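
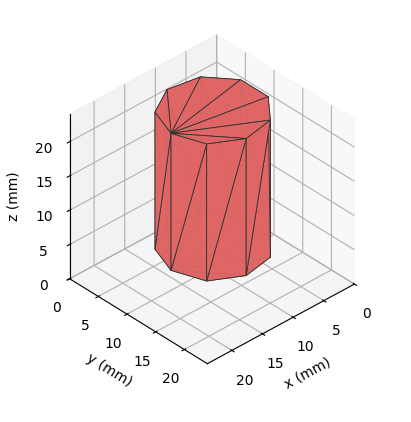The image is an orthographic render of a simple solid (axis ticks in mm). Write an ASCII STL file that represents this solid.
Reading the render: the shape is a regular 9-sided prism (a cylinder approximated with 9 flat sides), circumscribed radius ≈ 7 mm, height ≈ 20 mm (dimensions read to the nearest mm from the axis ticks). For the STL, each face is triangulated and given an outward normal.

solid part
  facet normal 0.0000 0.0000 -1.0000
    outer loop
      vertex 8.2 13.9 0.0
      vertex 12.4 11.5 0.0
      vertex 14.0 7.0 0.0
    endloop
  endfacet
  facet normal 0.0000 0.0000 -1.0000
    outer loop
      vertex 3.5 13.1 0.0
      vertex 8.2 13.9 0.0
      vertex 14.0 7.0 0.0
    endloop
  endfacet
  facet normal 0.0000 0.0000 -1.0000
    outer loop
      vertex 0.4 9.4 0.0
      vertex 3.5 13.1 0.0
      vertex 14.0 7.0 0.0
    endloop
  endfacet
  facet normal 0.0000 0.0000 -1.0000
    outer loop
      vertex 0.4 4.6 0.0
      vertex 0.4 9.4 0.0
      vertex 14.0 7.0 0.0
    endloop
  endfacet
  facet normal 0.0000 0.0000 -1.0000
    outer loop
      vertex 3.5 0.9 0.0
      vertex 0.4 4.6 0.0
      vertex 14.0 7.0 0.0
    endloop
  endfacet
  facet normal 0.0000 0.0000 -1.0000
    outer loop
      vertex 8.2 0.1 0.0
      vertex 3.5 0.9 0.0
      vertex 14.0 7.0 0.0
    endloop
  endfacet
  facet normal 0.0000 0.0000 -1.0000
    outer loop
      vertex 12.4 2.5 0.0
      vertex 8.2 0.1 0.0
      vertex 14.0 7.0 0.0
    endloop
  endfacet
  facet normal 0.0000 0.0000 1.0000
    outer loop
      vertex 14.0 7.0 20.0
      vertex 12.4 11.5 20.0
      vertex 8.2 13.9 20.0
    endloop
  endfacet
  facet normal 0.0000 0.0000 1.0000
    outer loop
      vertex 14.0 7.0 20.0
      vertex 8.2 13.9 20.0
      vertex 3.5 13.1 20.0
    endloop
  endfacet
  facet normal 0.0000 0.0000 1.0000
    outer loop
      vertex 14.0 7.0 20.0
      vertex 3.5 13.1 20.0
      vertex 0.4 9.4 20.0
    endloop
  endfacet
  facet normal 0.0000 0.0000 1.0000
    outer loop
      vertex 14.0 7.0 20.0
      vertex 0.4 9.4 20.0
      vertex 0.4 4.6 20.0
    endloop
  endfacet
  facet normal 0.0000 0.0000 1.0000
    outer loop
      vertex 14.0 7.0 20.0
      vertex 0.4 4.6 20.0
      vertex 3.5 0.9 20.0
    endloop
  endfacet
  facet normal 0.0000 0.0000 1.0000
    outer loop
      vertex 14.0 7.0 20.0
      vertex 3.5 0.9 20.0
      vertex 8.2 0.1 20.0
    endloop
  endfacet
  facet normal 0.0000 0.0000 1.0000
    outer loop
      vertex 14.0 7.0 20.0
      vertex 8.2 0.1 20.0
      vertex 12.4 2.5 20.0
    endloop
  endfacet
  facet normal 0.9422 0.3350 0.0000
    outer loop
      vertex 14.0 7.0 0.0
      vertex 12.4 11.5 0.0
      vertex 12.4 11.5 20.0
    endloop
  endfacet
  facet normal 0.9422 0.3350 0.0000
    outer loop
      vertex 14.0 7.0 0.0
      vertex 12.4 11.5 20.0
      vertex 14.0 7.0 20.0
    endloop
  endfacet
  facet normal 0.4961 0.8682 0.0000
    outer loop
      vertex 12.4 11.5 0.0
      vertex 8.2 13.9 0.0
      vertex 8.2 13.9 20.0
    endloop
  endfacet
  facet normal 0.4961 0.8682 0.0000
    outer loop
      vertex 12.4 11.5 0.0
      vertex 8.2 13.9 20.0
      vertex 12.4 11.5 20.0
    endloop
  endfacet
  facet normal -0.1678 0.9858 0.0000
    outer loop
      vertex 8.2 13.9 0.0
      vertex 3.5 13.1 0.0
      vertex 3.5 13.1 20.0
    endloop
  endfacet
  facet normal -0.1678 0.9858 0.0000
    outer loop
      vertex 8.2 13.9 0.0
      vertex 3.5 13.1 20.0
      vertex 8.2 13.9 20.0
    endloop
  endfacet
  facet normal -0.7665 0.6422 0.0000
    outer loop
      vertex 3.5 13.1 0.0
      vertex 0.4 9.4 0.0
      vertex 0.4 9.4 20.0
    endloop
  endfacet
  facet normal -0.7665 0.6422 0.0000
    outer loop
      vertex 3.5 13.1 0.0
      vertex 0.4 9.4 20.0
      vertex 3.5 13.1 20.0
    endloop
  endfacet
  facet normal -1.0000 0.0000 0.0000
    outer loop
      vertex 0.4 9.4 0.0
      vertex 0.4 4.6 0.0
      vertex 0.4 4.6 20.0
    endloop
  endfacet
  facet normal -1.0000 0.0000 0.0000
    outer loop
      vertex 0.4 9.4 0.0
      vertex 0.4 4.6 20.0
      vertex 0.4 9.4 20.0
    endloop
  endfacet
  facet normal -0.7665 -0.6422 0.0000
    outer loop
      vertex 0.4 4.6 0.0
      vertex 3.5 0.9 0.0
      vertex 3.5 0.9 20.0
    endloop
  endfacet
  facet normal -0.7665 -0.6422 0.0000
    outer loop
      vertex 0.4 4.6 0.0
      vertex 3.5 0.9 20.0
      vertex 0.4 4.6 20.0
    endloop
  endfacet
  facet normal -0.1678 -0.9858 0.0000
    outer loop
      vertex 3.5 0.9 0.0
      vertex 8.2 0.1 0.0
      vertex 8.2 0.1 20.0
    endloop
  endfacet
  facet normal -0.1678 -0.9858 0.0000
    outer loop
      vertex 3.5 0.9 0.0
      vertex 8.2 0.1 20.0
      vertex 3.5 0.9 20.0
    endloop
  endfacet
  facet normal 0.4961 -0.8682 0.0000
    outer loop
      vertex 8.2 0.1 0.0
      vertex 12.4 2.5 0.0
      vertex 12.4 2.5 20.0
    endloop
  endfacet
  facet normal 0.4961 -0.8682 0.0000
    outer loop
      vertex 8.2 0.1 0.0
      vertex 12.4 2.5 20.0
      vertex 8.2 0.1 20.0
    endloop
  endfacet
  facet normal 0.9422 -0.3350 0.0000
    outer loop
      vertex 12.4 2.5 0.0
      vertex 14.0 7.0 0.0
      vertex 14.0 7.0 20.0
    endloop
  endfacet
  facet normal 0.9422 -0.3350 0.0000
    outer loop
      vertex 12.4 2.5 0.0
      vertex 14.0 7.0 20.0
      vertex 12.4 2.5 20.0
    endloop
  endfacet
endsolid part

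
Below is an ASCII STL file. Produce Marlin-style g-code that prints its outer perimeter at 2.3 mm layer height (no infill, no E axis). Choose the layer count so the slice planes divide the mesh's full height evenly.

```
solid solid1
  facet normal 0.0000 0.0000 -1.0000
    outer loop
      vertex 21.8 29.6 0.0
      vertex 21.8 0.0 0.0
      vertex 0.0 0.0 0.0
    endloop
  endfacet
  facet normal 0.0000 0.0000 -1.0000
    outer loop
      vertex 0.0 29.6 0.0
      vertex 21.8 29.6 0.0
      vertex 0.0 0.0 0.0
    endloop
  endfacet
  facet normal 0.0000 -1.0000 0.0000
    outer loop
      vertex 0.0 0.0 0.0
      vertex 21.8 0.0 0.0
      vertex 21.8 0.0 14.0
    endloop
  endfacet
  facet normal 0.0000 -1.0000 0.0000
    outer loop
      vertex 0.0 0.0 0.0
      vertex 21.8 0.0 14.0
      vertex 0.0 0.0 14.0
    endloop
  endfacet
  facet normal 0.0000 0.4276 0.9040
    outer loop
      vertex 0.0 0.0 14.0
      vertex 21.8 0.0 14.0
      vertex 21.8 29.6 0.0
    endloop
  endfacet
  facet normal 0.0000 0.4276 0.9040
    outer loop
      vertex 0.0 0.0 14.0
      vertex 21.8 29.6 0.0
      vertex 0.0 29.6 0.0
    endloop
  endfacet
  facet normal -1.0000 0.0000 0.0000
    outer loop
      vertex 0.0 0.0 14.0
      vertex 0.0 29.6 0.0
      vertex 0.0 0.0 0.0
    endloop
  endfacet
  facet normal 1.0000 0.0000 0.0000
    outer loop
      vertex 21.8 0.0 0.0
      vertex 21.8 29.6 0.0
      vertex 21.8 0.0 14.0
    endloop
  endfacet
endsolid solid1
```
; perimeter-only toolpath
G21 ; units = mm
G90 ; absolute positioning
G28 ; home
; layer 1
G0 Z2.3
G0 X0.0 Y0.0
G1 X21.8 Y0.0
G1 X21.8 Y24.7
G1 X0.0 Y24.7
G1 X0.0 Y0.0
; layer 2
G0 Z4.7
G0 X0.0 Y0.0
G1 X21.8 Y0.0
G1 X21.8 Y19.7
G1 X0.0 Y19.7
G1 X0.0 Y0.0
; layer 3
G0 Z7.0
G0 X0.0 Y0.0
G1 X21.8 Y0.0
G1 X21.8 Y14.8
G1 X0.0 Y14.8
G1 X0.0 Y0.0
; layer 4
G0 Z9.3
G0 X0.0 Y0.0
G1 X21.8 Y0.0
G1 X21.8 Y9.9
G1 X0.0 Y9.9
G1 X0.0 Y0.0
; layer 5
G0 Z11.7
G0 X0.0 Y0.0
G1 X21.8 Y0.0
G1 X21.8 Y4.9
G1 X0.0 Y4.9
G1 X0.0 Y0.0
M2 ; end

The solid is a wedge (ramp): 21.8 × 29.6 mm base, rising to 14 mm along the y=0 edge and sloping linearly to z=0 at y=29.6. Slicing at Δz = 2.3 mm — 6 equal slices spanning the solid's height, so layer i sits at z = i·h/6 — gives 5 non-empty perimeters. Each is a 4-segment closed polygon; G0 lifts to the layer z and rapids to the start vertex, then G1 traces the edges. The cross-section shrinks linearly with z (the slice at the apex is degenerate and omitted).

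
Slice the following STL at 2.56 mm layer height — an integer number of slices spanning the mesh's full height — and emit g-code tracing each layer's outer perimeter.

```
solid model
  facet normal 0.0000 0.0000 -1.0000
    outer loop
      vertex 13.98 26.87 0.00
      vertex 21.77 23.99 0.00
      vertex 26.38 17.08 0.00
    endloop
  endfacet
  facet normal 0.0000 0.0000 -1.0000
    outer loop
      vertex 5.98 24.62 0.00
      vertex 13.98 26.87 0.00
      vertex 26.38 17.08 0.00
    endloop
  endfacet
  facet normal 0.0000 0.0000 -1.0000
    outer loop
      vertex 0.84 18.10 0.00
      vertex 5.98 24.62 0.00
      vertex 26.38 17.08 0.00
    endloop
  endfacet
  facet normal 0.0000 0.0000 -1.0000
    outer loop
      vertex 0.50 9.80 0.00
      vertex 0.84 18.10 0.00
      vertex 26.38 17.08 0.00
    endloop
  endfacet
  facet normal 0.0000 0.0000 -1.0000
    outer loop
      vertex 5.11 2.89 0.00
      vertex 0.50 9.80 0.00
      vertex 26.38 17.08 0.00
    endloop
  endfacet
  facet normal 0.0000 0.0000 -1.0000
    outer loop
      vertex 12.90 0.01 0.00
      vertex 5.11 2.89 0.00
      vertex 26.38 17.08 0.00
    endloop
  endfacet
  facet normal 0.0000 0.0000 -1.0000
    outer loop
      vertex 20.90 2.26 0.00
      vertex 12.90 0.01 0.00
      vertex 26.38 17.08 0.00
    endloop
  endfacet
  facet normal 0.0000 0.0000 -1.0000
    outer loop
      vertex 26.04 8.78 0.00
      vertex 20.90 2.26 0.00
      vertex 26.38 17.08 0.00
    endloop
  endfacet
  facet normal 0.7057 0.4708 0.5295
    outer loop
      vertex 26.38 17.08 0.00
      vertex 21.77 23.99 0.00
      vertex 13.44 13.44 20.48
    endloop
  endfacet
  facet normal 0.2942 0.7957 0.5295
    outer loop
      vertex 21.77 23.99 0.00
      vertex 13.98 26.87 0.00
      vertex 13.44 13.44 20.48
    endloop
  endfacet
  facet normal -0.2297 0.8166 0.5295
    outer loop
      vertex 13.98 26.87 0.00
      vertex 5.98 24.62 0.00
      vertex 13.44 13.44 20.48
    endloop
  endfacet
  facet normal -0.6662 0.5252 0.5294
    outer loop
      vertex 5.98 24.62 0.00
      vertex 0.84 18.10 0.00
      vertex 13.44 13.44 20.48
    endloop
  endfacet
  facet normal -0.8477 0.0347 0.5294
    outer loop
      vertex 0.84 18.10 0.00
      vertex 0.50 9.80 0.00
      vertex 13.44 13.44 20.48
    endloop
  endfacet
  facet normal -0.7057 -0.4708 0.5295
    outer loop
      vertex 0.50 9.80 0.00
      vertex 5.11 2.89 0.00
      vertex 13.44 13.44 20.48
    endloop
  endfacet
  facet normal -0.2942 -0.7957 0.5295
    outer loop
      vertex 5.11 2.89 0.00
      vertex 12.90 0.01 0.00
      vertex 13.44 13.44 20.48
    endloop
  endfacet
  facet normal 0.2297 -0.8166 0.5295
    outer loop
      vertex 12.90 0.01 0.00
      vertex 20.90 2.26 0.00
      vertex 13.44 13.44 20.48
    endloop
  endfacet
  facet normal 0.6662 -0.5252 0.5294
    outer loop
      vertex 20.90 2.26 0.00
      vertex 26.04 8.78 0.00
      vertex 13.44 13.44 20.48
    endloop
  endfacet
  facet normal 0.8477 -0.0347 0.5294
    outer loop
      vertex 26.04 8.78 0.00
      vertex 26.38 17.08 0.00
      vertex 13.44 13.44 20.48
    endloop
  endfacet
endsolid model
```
; perimeter-only toolpath
G21 ; units = mm
G90 ; absolute positioning
G28 ; home
; layer 1
G0 Z2.56
G0 X24.76 Y16.62
G1 X20.73 Y22.67
G1 X13.91 Y25.19
G1 X6.91 Y23.22
G1 X2.42 Y17.52
G1 X2.12 Y10.26
G1 X6.15 Y4.21
G1 X12.97 Y1.69
G1 X19.97 Y3.66
G1 X24.46 Y9.36
G1 X24.76 Y16.62
; layer 2
G0 Z5.12
G0 X23.14 Y16.17
G1 X19.69 Y21.35
G1 X13.84 Y23.51
G1 X7.85 Y21.82
G1 X3.99 Y16.94
G1 X3.73 Y10.71
G1 X7.19 Y5.53
G1 X13.04 Y3.37
G1 X19.04 Y5.05
G1 X22.89 Y9.94
G1 X23.14 Y16.17
; layer 3
G0 Z7.68
G0 X21.53 Y15.71
G1 X18.65 Y20.03
G1 X13.78 Y21.83
G1 X8.78 Y20.43
G1 X5.57 Y16.35
G1 X5.35 Y11.16
G1 X8.23 Y6.85
G1 X13.10 Y5.05
G1 X18.10 Y6.45
G1 X21.31 Y10.53
G1 X21.53 Y15.71
; layer 4
G0 Z10.24
G0 X19.91 Y15.26
G1 X17.61 Y18.71
G1 X13.71 Y20.16
G1 X9.71 Y19.03
G1 X7.14 Y15.77
G1 X6.97 Y11.62
G1 X9.28 Y8.16
G1 X13.17 Y6.72
G1 X17.17 Y7.85
G1 X19.74 Y11.11
G1 X19.91 Y15.26
; layer 5
G0 Z12.80
G0 X18.29 Y14.80
G1 X16.56 Y17.40
G1 X13.64 Y18.48
G1 X10.64 Y17.63
G1 X8.71 Y15.19
G1 X8.59 Y12.08
G1 X10.32 Y9.48
G1 X13.24 Y8.40
G1 X16.24 Y9.25
G1 X18.16 Y11.69
G1 X18.29 Y14.80
; layer 6
G0 Z15.36
G0 X16.68 Y14.35
G1 X15.52 Y16.08
G1 X13.57 Y16.80
G1 X11.57 Y16.23
G1 X10.29 Y14.61
G1 X10.21 Y12.53
G1 X11.36 Y10.80
G1 X13.30 Y10.08
G1 X15.30 Y10.64
G1 X16.59 Y12.28
G1 X16.68 Y14.35
; layer 7
G0 Z17.92
G0 X15.06 Y13.89
G1 X14.48 Y14.76
G1 X13.51 Y15.12
G1 X12.51 Y14.84
G1 X11.87 Y14.02
G1 X11.82 Y12.99
G1 X12.40 Y12.12
G1 X13.37 Y11.76
G1 X14.37 Y12.04
G1 X15.01 Y12.86
G1 X15.06 Y13.89
M2 ; end

The solid is a regular 10-sided pyramid, base circumscribed radius ≈ 13.4 mm, apex at z ≈ 20.5 mm. Slicing at Δz = 2.56 mm — 8 equal slices spanning the solid's height, so layer i sits at z = i·h/8 — gives 7 non-empty perimeters. Each is a 10-segment closed polygon; G0 lifts to the layer z and rapids to the start vertex, then G1 traces the edges. The cross-section shrinks linearly with z (the slice at the apex is degenerate and omitted).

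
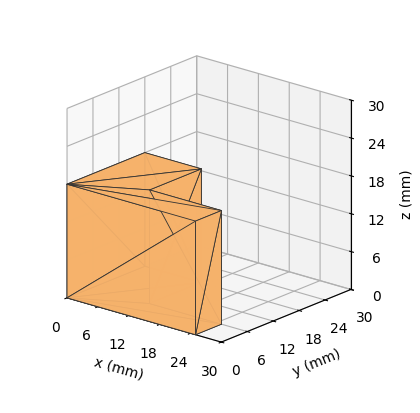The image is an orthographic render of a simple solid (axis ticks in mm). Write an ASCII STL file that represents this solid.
Reading the render: the shape is an L-shaped prism: outer 25 × 18 mm, arm thicknesses ≈ 6 mm (horizontal) and 11 mm (vertical), extruded 18 mm in z (dimensions read to the nearest mm from the axis ticks). For the STL, each face is triangulated and given an outward normal.

solid part
  facet normal 0.0000 0.0000 -1.0000
    outer loop
      vertex 25.00 6.00 0.00
      vertex 25.00 0.00 0.00
      vertex 0.00 0.00 0.00
    endloop
  endfacet
  facet normal 0.0000 0.0000 -1.0000
    outer loop
      vertex 11.00 6.00 0.00
      vertex 25.00 6.00 0.00
      vertex 0.00 0.00 0.00
    endloop
  endfacet
  facet normal 0.0000 0.0000 -1.0000
    outer loop
      vertex 11.00 18.00 0.00
      vertex 11.00 6.00 0.00
      vertex 0.00 0.00 0.00
    endloop
  endfacet
  facet normal 0.0000 0.0000 -1.0000
    outer loop
      vertex 0.00 18.00 0.00
      vertex 11.00 18.00 0.00
      vertex 0.00 0.00 0.00
    endloop
  endfacet
  facet normal 0.0000 0.0000 1.0000
    outer loop
      vertex 0.00 0.00 18.00
      vertex 25.00 0.00 18.00
      vertex 25.00 6.00 18.00
    endloop
  endfacet
  facet normal 0.0000 0.0000 1.0000
    outer loop
      vertex 0.00 0.00 18.00
      vertex 25.00 6.00 18.00
      vertex 11.00 6.00 18.00
    endloop
  endfacet
  facet normal 0.0000 0.0000 1.0000
    outer loop
      vertex 0.00 0.00 18.00
      vertex 11.00 6.00 18.00
      vertex 11.00 18.00 18.00
    endloop
  endfacet
  facet normal 0.0000 0.0000 1.0000
    outer loop
      vertex 0.00 0.00 18.00
      vertex 11.00 18.00 18.00
      vertex 0.00 18.00 18.00
    endloop
  endfacet
  facet normal 0.0000 -1.0000 0.0000
    outer loop
      vertex 0.00 0.00 0.00
      vertex 25.00 0.00 0.00
      vertex 25.00 0.00 18.00
    endloop
  endfacet
  facet normal 0.0000 -1.0000 0.0000
    outer loop
      vertex 0.00 0.00 0.00
      vertex 25.00 0.00 18.00
      vertex 0.00 0.00 18.00
    endloop
  endfacet
  facet normal 1.0000 0.0000 0.0000
    outer loop
      vertex 25.00 0.00 0.00
      vertex 25.00 6.00 0.00
      vertex 25.00 6.00 18.00
    endloop
  endfacet
  facet normal 1.0000 0.0000 0.0000
    outer loop
      vertex 25.00 0.00 0.00
      vertex 25.00 6.00 18.00
      vertex 25.00 0.00 18.00
    endloop
  endfacet
  facet normal 0.0000 1.0000 0.0000
    outer loop
      vertex 25.00 6.00 0.00
      vertex 11.00 6.00 0.00
      vertex 11.00 6.00 18.00
    endloop
  endfacet
  facet normal 0.0000 1.0000 0.0000
    outer loop
      vertex 25.00 6.00 0.00
      vertex 11.00 6.00 18.00
      vertex 25.00 6.00 18.00
    endloop
  endfacet
  facet normal 1.0000 0.0000 0.0000
    outer loop
      vertex 11.00 6.00 0.00
      vertex 11.00 18.00 0.00
      vertex 11.00 18.00 18.00
    endloop
  endfacet
  facet normal 1.0000 0.0000 0.0000
    outer loop
      vertex 11.00 6.00 0.00
      vertex 11.00 18.00 18.00
      vertex 11.00 6.00 18.00
    endloop
  endfacet
  facet normal 0.0000 1.0000 0.0000
    outer loop
      vertex 11.00 18.00 0.00
      vertex 0.00 18.00 0.00
      vertex 0.00 18.00 18.00
    endloop
  endfacet
  facet normal 0.0000 1.0000 0.0000
    outer loop
      vertex 11.00 18.00 0.00
      vertex 0.00 18.00 18.00
      vertex 11.00 18.00 18.00
    endloop
  endfacet
  facet normal -1.0000 0.0000 0.0000
    outer loop
      vertex 0.00 18.00 0.00
      vertex 0.00 0.00 0.00
      vertex 0.00 0.00 18.00
    endloop
  endfacet
  facet normal -1.0000 0.0000 0.0000
    outer loop
      vertex 0.00 18.00 0.00
      vertex 0.00 0.00 18.00
      vertex 0.00 18.00 18.00
    endloop
  endfacet
endsolid part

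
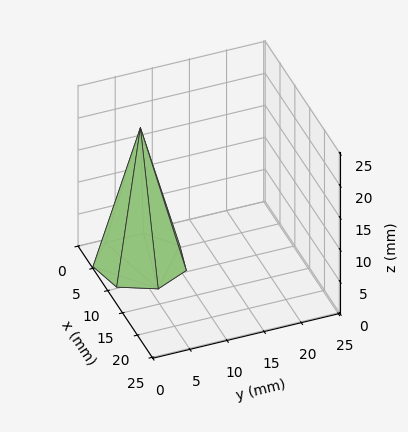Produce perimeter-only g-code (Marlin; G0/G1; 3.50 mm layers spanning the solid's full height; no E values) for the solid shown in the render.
Reading the render: the shape is a regular 7-sided pyramid, base circumscribed radius ≈ 6 mm, apex at z ≈ 21 mm (dimensions read to the nearest mm from the axis ticks). For the g-code, the solid's height is divided into equal slices at the stated Δz and each level perimeter traced with G1 moves after a G0 lift.

; perimeter-only toolpath
G21 ; units = mm
G90 ; absolute positioning
G28 ; home
; layer 1
G0 Z3.50
G0 X11.00 Y6.00
G1 X9.12 Y9.91
G1 X4.88 Y10.88
G1 X1.49 Y8.17
G1 X1.49 Y3.83
G1 X4.88 Y1.12
G1 X9.12 Y2.09
G1 X11.00 Y6.00
; layer 2
G0 Z7.00
G0 X10.00 Y6.00
G1 X8.49 Y9.13
G1 X5.11 Y9.90
G1 X2.39 Y7.73
G1 X2.39 Y4.27
G1 X5.11 Y2.10
G1 X8.49 Y2.87
G1 X10.00 Y6.00
; layer 3
G0 Z10.50
G0 X9.00 Y6.00
G1 X7.87 Y8.34
G1 X5.33 Y8.93
G1 X3.29 Y7.30
G1 X3.29 Y4.70
G1 X5.33 Y3.08
G1 X7.87 Y3.66
G1 X9.00 Y6.00
; layer 4
G0 Z14.00
G0 X8.00 Y6.00
G1 X7.25 Y7.56
G1 X5.55 Y7.95
G1 X4.20 Y6.87
G1 X4.20 Y5.13
G1 X5.55 Y4.05
G1 X7.25 Y4.44
G1 X8.00 Y6.00
; layer 5
G0 Z17.50
G0 X7.00 Y6.00
G1 X6.62 Y6.78
G1 X5.78 Y6.97
G1 X5.10 Y6.43
G1 X5.10 Y5.57
G1 X5.78 Y5.03
G1 X6.62 Y5.22
G1 X7.00 Y6.00
M2 ; end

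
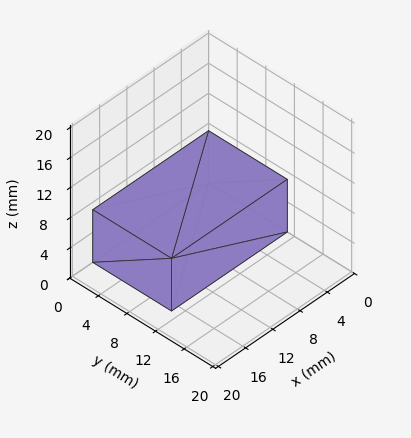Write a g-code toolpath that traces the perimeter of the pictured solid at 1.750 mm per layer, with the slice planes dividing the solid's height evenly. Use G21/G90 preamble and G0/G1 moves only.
Reading the render: the shape is a rectangular box, roughly 17 × 11 mm footprint and 7 mm tall (dimensions read to the nearest mm from the axis ticks). For the g-code, the solid's height is divided into equal slices at the stated Δz and each level perimeter traced with G1 moves after a G0 lift.

; perimeter-only toolpath
G21 ; units = mm
G90 ; absolute positioning
G28 ; home
; layer 1
G0 Z1.750
G0 X0.000 Y0.000
G1 X17.000 Y0.000
G1 X17.000 Y11.000
G1 X0.000 Y11.000
G1 X0.000 Y0.000
; layer 2
G0 Z3.500
G0 X0.000 Y0.000
G1 X17.000 Y0.000
G1 X17.000 Y11.000
G1 X0.000 Y11.000
G1 X0.000 Y0.000
; layer 3
G0 Z5.250
G0 X0.000 Y0.000
G1 X17.000 Y0.000
G1 X17.000 Y11.000
G1 X0.000 Y11.000
G1 X0.000 Y0.000
; layer 4
G0 Z7.000
G0 X0.000 Y0.000
G1 X17.000 Y0.000
G1 X17.000 Y11.000
G1 X0.000 Y11.000
G1 X0.000 Y0.000
M2 ; end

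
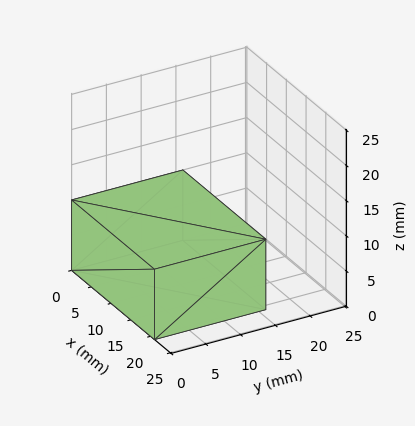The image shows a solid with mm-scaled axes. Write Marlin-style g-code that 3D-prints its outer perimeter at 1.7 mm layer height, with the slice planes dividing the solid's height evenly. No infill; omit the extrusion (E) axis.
Reading the render: the shape is a rectangular box, roughly 21 × 16 mm footprint and 10 mm tall (dimensions read to the nearest mm from the axis ticks). For the g-code, the solid's height is divided into equal slices at the stated Δz and each level perimeter traced with G1 moves after a G0 lift.

; perimeter-only toolpath
G21 ; units = mm
G90 ; absolute positioning
G28 ; home
; layer 1
G0 Z1.7
G0 X0.0 Y0.0
G1 X21.0 Y0.0
G1 X21.0 Y16.0
G1 X0.0 Y16.0
G1 X0.0 Y0.0
; layer 2
G0 Z3.3
G0 X0.0 Y0.0
G1 X21.0 Y0.0
G1 X21.0 Y16.0
G1 X0.0 Y16.0
G1 X0.0 Y0.0
; layer 3
G0 Z5.0
G0 X0.0 Y0.0
G1 X21.0 Y0.0
G1 X21.0 Y16.0
G1 X0.0 Y16.0
G1 X0.0 Y0.0
; layer 4
G0 Z6.7
G0 X0.0 Y0.0
G1 X21.0 Y0.0
G1 X21.0 Y16.0
G1 X0.0 Y16.0
G1 X0.0 Y0.0
; layer 5
G0 Z8.3
G0 X0.0 Y0.0
G1 X21.0 Y0.0
G1 X21.0 Y16.0
G1 X0.0 Y16.0
G1 X0.0 Y0.0
; layer 6
G0 Z10.0
G0 X0.0 Y0.0
G1 X21.0 Y0.0
G1 X21.0 Y16.0
G1 X0.0 Y16.0
G1 X0.0 Y0.0
M2 ; end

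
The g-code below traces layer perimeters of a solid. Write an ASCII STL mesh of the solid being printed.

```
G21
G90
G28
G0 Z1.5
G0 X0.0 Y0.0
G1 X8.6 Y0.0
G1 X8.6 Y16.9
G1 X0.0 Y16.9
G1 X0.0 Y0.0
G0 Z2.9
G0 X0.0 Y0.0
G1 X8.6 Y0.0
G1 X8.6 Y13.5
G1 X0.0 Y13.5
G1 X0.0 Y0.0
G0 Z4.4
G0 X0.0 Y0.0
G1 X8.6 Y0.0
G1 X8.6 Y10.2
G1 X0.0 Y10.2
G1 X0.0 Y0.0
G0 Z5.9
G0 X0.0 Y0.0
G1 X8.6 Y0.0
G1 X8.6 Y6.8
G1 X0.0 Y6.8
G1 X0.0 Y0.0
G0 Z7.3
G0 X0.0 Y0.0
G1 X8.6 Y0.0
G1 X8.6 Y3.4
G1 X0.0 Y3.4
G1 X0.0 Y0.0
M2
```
solid part
  facet normal 0.0000 0.0000 -1.0000
    outer loop
      vertex 8.6 20.3 0.0
      vertex 8.6 0.0 0.0
      vertex 0.0 0.0 0.0
    endloop
  endfacet
  facet normal 0.0000 0.0000 -1.0000
    outer loop
      vertex 0.0 20.3 0.0
      vertex 8.6 20.3 0.0
      vertex 0.0 0.0 0.0
    endloop
  endfacet
  facet normal 0.0000 -1.0000 0.0000
    outer loop
      vertex 0.0 0.0 0.0
      vertex 8.6 0.0 0.0
      vertex 8.6 0.0 8.8
    endloop
  endfacet
  facet normal 0.0000 -1.0000 0.0000
    outer loop
      vertex 0.0 0.0 0.0
      vertex 8.6 0.0 8.8
      vertex 0.0 0.0 8.8
    endloop
  endfacet
  facet normal 0.0000 0.3977 0.9175
    outer loop
      vertex 0.0 0.0 8.8
      vertex 8.6 0.0 8.8
      vertex 8.6 20.3 0.0
    endloop
  endfacet
  facet normal 0.0000 0.3977 0.9175
    outer loop
      vertex 0.0 0.0 8.8
      vertex 8.6 20.3 0.0
      vertex 0.0 20.3 0.0
    endloop
  endfacet
  facet normal -1.0000 0.0000 0.0000
    outer loop
      vertex 0.0 0.0 8.8
      vertex 0.0 20.3 0.0
      vertex 0.0 0.0 0.0
    endloop
  endfacet
  facet normal 1.0000 0.0000 0.0000
    outer loop
      vertex 8.6 0.0 0.0
      vertex 8.6 20.3 0.0
      vertex 8.6 0.0 8.8
    endloop
  endfacet
endsolid part

The G0 Z moves step by Δz≈1.5 mm. The G1 loops shrink linearly with z, so the solid tapers from its base footprint up to z≈8.8. Closing with a flat bottom cap and the tapered top and triangulating gives 8 facets — a wedge (ramp): 8.6 × 20.3 mm base, rising to 8.8 mm along the y=0 edge and sloping linearly to z=0 at y=20.3.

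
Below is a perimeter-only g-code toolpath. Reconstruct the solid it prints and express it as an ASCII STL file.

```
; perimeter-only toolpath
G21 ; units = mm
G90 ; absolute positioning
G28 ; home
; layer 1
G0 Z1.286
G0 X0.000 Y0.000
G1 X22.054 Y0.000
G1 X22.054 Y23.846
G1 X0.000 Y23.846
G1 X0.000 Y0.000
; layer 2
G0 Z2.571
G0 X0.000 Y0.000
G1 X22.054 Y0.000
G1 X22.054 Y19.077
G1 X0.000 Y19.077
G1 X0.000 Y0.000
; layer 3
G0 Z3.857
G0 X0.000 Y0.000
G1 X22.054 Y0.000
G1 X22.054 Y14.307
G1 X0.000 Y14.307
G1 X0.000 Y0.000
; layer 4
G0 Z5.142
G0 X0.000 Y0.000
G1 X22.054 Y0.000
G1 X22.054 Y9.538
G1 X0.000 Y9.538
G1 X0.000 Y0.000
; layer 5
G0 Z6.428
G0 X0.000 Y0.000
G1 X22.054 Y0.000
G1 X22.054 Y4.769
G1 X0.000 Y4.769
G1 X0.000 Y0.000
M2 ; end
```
solid part
  facet normal 0.0000 0.0000 -1.0000
    outer loop
      vertex 22.054 28.615 0.000
      vertex 22.054 0.000 0.000
      vertex 0.000 0.000 0.000
    endloop
  endfacet
  facet normal 0.0000 0.0000 -1.0000
    outer loop
      vertex 0.000 28.615 0.000
      vertex 22.054 28.615 0.000
      vertex 0.000 0.000 0.000
    endloop
  endfacet
  facet normal 0.0000 -1.0000 0.0000
    outer loop
      vertex 0.000 0.000 0.000
      vertex 22.054 0.000 0.000
      vertex 22.054 0.000 7.713
    endloop
  endfacet
  facet normal 0.0000 -1.0000 0.0000
    outer loop
      vertex 0.000 0.000 0.000
      vertex 22.054 0.000 7.713
      vertex 0.000 0.000 7.713
    endloop
  endfacet
  facet normal 0.0000 0.2603 0.9655
    outer loop
      vertex 0.000 0.000 7.713
      vertex 22.054 0.000 7.713
      vertex 22.054 28.615 0.000
    endloop
  endfacet
  facet normal 0.0000 0.2603 0.9655
    outer loop
      vertex 0.000 0.000 7.713
      vertex 22.054 28.615 0.000
      vertex 0.000 28.615 0.000
    endloop
  endfacet
  facet normal -1.0000 0.0000 0.0000
    outer loop
      vertex 0.000 0.000 7.713
      vertex 0.000 28.615 0.000
      vertex 0.000 0.000 0.000
    endloop
  endfacet
  facet normal 1.0000 0.0000 0.0000
    outer loop
      vertex 22.054 0.000 0.000
      vertex 22.054 28.615 0.000
      vertex 22.054 0.000 7.713
    endloop
  endfacet
endsolid part

The G0 Z moves step by Δz≈1.286 mm. The G1 loops shrink linearly with z, so the solid tapers from its base footprint up to z≈7.71. Closing with a flat bottom cap and the tapered top and triangulating gives 8 facets — a wedge (ramp): 22.1 × 28.6 mm base, rising to 7.71 mm along the y=0 edge and sloping linearly to z=0 at y=28.6.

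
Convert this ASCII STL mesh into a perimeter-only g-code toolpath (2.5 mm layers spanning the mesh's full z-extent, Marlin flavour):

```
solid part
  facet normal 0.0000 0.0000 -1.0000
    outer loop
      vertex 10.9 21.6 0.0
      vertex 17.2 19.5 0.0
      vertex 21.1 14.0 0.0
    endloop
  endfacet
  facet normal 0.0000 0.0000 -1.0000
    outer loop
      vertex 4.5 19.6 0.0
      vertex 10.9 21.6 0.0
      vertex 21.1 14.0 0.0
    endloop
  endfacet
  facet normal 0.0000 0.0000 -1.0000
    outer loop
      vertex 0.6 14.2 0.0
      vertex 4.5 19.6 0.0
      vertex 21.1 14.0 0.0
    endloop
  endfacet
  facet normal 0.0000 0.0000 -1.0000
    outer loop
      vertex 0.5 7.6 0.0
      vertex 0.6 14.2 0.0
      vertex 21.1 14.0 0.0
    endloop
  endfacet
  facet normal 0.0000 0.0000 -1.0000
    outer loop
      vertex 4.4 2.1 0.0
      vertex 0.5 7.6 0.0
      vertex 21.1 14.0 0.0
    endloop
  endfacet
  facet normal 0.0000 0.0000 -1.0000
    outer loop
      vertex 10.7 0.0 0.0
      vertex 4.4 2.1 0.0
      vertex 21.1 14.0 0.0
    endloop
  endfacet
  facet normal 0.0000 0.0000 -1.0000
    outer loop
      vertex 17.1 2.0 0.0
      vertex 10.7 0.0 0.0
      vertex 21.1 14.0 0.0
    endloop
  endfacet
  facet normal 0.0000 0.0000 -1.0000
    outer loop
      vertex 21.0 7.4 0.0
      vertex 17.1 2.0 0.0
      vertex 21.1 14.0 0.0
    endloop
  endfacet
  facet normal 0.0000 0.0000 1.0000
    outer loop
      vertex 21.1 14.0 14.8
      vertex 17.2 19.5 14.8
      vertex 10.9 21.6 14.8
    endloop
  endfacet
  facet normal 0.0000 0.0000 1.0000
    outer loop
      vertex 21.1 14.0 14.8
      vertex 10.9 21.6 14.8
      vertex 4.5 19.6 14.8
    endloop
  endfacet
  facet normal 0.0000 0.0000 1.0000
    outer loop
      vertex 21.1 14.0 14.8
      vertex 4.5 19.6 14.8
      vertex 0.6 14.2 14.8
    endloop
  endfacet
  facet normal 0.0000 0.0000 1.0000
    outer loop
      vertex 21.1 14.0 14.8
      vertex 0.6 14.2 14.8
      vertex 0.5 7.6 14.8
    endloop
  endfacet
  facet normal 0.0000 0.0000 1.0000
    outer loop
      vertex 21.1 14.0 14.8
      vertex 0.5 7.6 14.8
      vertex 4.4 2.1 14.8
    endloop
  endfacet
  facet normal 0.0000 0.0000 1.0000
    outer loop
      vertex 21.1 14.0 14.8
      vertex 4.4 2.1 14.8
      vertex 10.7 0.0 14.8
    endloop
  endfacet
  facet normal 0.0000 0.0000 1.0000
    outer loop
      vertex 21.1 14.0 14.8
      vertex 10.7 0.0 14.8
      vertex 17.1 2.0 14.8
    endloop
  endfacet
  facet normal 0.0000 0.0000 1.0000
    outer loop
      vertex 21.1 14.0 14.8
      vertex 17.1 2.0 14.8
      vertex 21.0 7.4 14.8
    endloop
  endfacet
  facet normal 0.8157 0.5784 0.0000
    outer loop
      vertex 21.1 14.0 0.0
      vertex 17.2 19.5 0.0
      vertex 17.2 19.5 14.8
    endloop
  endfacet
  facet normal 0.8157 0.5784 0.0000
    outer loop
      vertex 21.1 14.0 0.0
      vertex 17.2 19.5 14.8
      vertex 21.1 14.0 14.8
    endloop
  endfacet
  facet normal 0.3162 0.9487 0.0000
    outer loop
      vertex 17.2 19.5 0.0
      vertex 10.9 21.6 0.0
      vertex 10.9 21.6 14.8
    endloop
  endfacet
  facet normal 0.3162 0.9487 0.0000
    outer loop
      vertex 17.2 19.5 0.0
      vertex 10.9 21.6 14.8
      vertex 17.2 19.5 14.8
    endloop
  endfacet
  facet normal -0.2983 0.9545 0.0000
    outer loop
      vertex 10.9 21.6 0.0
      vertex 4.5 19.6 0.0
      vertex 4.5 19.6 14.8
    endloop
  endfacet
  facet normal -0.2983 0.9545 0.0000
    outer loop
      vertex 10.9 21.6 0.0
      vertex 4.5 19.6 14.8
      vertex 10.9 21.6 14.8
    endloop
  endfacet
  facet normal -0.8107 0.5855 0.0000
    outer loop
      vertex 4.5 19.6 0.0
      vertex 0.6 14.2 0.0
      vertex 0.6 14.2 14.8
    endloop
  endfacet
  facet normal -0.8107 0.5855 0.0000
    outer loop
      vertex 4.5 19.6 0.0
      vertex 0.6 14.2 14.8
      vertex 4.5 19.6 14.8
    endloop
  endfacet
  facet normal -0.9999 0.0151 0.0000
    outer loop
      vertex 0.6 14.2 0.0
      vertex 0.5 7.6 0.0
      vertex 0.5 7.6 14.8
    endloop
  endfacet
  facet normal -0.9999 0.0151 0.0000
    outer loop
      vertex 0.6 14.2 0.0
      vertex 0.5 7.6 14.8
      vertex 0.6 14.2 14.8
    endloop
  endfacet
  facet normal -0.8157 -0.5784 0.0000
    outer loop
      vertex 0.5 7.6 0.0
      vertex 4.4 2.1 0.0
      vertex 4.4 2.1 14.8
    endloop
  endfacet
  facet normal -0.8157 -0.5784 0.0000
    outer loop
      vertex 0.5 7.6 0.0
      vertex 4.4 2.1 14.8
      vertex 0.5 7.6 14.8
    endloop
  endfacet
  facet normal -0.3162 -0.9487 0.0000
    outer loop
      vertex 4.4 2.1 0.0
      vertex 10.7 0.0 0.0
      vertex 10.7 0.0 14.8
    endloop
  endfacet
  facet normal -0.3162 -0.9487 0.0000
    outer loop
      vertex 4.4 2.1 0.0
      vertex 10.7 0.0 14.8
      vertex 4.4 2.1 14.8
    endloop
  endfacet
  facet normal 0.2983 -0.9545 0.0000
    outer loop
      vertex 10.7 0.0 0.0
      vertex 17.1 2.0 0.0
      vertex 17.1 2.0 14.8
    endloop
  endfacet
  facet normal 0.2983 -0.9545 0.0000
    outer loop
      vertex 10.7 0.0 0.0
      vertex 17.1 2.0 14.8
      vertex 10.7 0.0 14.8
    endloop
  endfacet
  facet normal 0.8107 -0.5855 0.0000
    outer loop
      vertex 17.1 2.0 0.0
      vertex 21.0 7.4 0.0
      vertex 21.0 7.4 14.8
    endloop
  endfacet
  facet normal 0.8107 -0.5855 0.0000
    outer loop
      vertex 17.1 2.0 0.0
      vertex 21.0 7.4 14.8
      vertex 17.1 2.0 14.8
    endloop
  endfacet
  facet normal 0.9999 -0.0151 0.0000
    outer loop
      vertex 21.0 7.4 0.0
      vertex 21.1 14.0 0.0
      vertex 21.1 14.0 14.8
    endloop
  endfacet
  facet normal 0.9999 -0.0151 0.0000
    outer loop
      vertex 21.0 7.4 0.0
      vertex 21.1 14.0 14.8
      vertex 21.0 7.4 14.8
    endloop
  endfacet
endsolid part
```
; perimeter-only toolpath
G21 ; units = mm
G90 ; absolute positioning
G28 ; home
; layer 1
G0 Z2.5
G0 X21.1 Y14.0
G1 X17.2 Y19.5
G1 X10.9 Y21.6
G1 X4.5 Y19.6
G1 X0.6 Y14.2
G1 X0.5 Y7.6
G1 X4.4 Y2.1
G1 X10.7 Y0.0
G1 X17.1 Y2.0
G1 X21.0 Y7.4
G1 X21.1 Y14.0
; layer 2
G0 Z4.9
G0 X21.1 Y14.0
G1 X17.2 Y19.5
G1 X10.9 Y21.6
G1 X4.5 Y19.6
G1 X0.6 Y14.2
G1 X0.5 Y7.6
G1 X4.4 Y2.1
G1 X10.7 Y0.0
G1 X17.1 Y2.0
G1 X21.0 Y7.4
G1 X21.1 Y14.0
; layer 3
G0 Z7.4
G0 X21.1 Y14.0
G1 X17.2 Y19.5
G1 X10.9 Y21.6
G1 X4.5 Y19.6
G1 X0.6 Y14.2
G1 X0.5 Y7.6
G1 X4.4 Y2.1
G1 X10.7 Y0.0
G1 X17.1 Y2.0
G1 X21.0 Y7.4
G1 X21.1 Y14.0
; layer 4
G0 Z9.9
G0 X21.1 Y14.0
G1 X17.2 Y19.5
G1 X10.9 Y21.6
G1 X4.5 Y19.6
G1 X0.6 Y14.2
G1 X0.5 Y7.6
G1 X4.4 Y2.1
G1 X10.7 Y0.0
G1 X17.1 Y2.0
G1 X21.0 Y7.4
G1 X21.1 Y14.0
; layer 5
G0 Z12.3
G0 X21.1 Y14.0
G1 X17.2 Y19.5
G1 X10.9 Y21.6
G1 X4.5 Y19.6
G1 X0.6 Y14.2
G1 X0.5 Y7.6
G1 X4.4 Y2.1
G1 X10.7 Y0.0
G1 X17.1 Y2.0
G1 X21.0 Y7.4
G1 X21.1 Y14.0
; layer 6
G0 Z14.8
G0 X21.1 Y14.0
G1 X17.2 Y19.5
G1 X10.9 Y21.6
G1 X4.5 Y19.6
G1 X0.6 Y14.2
G1 X0.5 Y7.6
G1 X4.4 Y2.1
G1 X10.7 Y0.0
G1 X17.1 Y2.0
G1 X21.0 Y7.4
G1 X21.1 Y14.0
M2 ; end

The solid is a regular 10-sided prism (a cylinder approximated with 10 flat sides), circumscribed radius ≈ 10.8 mm, height ≈ 14.8 mm. Slicing at Δz = 2.5 mm — 6 equal slices spanning the solid's height, so layer i sits at z = i·h/6 — gives 6 non-empty perimeters. Each is a 10-segment closed polygon; G0 lifts to the layer z and rapids to the start vertex, then G1 traces the edges.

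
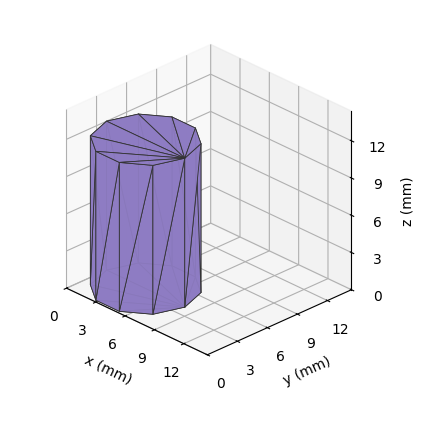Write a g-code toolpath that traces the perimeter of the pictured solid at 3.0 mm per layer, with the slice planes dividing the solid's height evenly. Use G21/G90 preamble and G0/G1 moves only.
Reading the render: the shape is a regular 10-sided prism (a cylinder approximated with 10 flat sides), circumscribed radius ≈ 4 mm, height ≈ 12 mm (dimensions read to the nearest mm from the axis ticks). For the g-code, the solid's height is divided into equal slices at the stated Δz and each level perimeter traced with G1 moves after a G0 lift.

; perimeter-only toolpath
G21 ; units = mm
G90 ; absolute positioning
G28 ; home
; layer 1
G0 Z3.0
G0 X8.0 Y4.0
G1 X7.2 Y6.4
G1 X5.2 Y7.8
G1 X2.8 Y7.8
G1 X0.8 Y6.4
G1 X0.0 Y4.0
G1 X0.8 Y1.6
G1 X2.8 Y0.2
G1 X5.2 Y0.2
G1 X7.2 Y1.6
G1 X8.0 Y4.0
; layer 2
G0 Z6.0
G0 X8.0 Y4.0
G1 X7.2 Y6.4
G1 X5.2 Y7.8
G1 X2.8 Y7.8
G1 X0.8 Y6.4
G1 X0.0 Y4.0
G1 X0.8 Y1.6
G1 X2.8 Y0.2
G1 X5.2 Y0.2
G1 X7.2 Y1.6
G1 X8.0 Y4.0
; layer 3
G0 Z9.0
G0 X8.0 Y4.0
G1 X7.2 Y6.4
G1 X5.2 Y7.8
G1 X2.8 Y7.8
G1 X0.8 Y6.4
G1 X0.0 Y4.0
G1 X0.8 Y1.6
G1 X2.8 Y0.2
G1 X5.2 Y0.2
G1 X7.2 Y1.6
G1 X8.0 Y4.0
; layer 4
G0 Z12.0
G0 X8.0 Y4.0
G1 X7.2 Y6.4
G1 X5.2 Y7.8
G1 X2.8 Y7.8
G1 X0.8 Y6.4
G1 X0.0 Y4.0
G1 X0.8 Y1.6
G1 X2.8 Y0.2
G1 X5.2 Y0.2
G1 X7.2 Y1.6
G1 X8.0 Y4.0
M2 ; end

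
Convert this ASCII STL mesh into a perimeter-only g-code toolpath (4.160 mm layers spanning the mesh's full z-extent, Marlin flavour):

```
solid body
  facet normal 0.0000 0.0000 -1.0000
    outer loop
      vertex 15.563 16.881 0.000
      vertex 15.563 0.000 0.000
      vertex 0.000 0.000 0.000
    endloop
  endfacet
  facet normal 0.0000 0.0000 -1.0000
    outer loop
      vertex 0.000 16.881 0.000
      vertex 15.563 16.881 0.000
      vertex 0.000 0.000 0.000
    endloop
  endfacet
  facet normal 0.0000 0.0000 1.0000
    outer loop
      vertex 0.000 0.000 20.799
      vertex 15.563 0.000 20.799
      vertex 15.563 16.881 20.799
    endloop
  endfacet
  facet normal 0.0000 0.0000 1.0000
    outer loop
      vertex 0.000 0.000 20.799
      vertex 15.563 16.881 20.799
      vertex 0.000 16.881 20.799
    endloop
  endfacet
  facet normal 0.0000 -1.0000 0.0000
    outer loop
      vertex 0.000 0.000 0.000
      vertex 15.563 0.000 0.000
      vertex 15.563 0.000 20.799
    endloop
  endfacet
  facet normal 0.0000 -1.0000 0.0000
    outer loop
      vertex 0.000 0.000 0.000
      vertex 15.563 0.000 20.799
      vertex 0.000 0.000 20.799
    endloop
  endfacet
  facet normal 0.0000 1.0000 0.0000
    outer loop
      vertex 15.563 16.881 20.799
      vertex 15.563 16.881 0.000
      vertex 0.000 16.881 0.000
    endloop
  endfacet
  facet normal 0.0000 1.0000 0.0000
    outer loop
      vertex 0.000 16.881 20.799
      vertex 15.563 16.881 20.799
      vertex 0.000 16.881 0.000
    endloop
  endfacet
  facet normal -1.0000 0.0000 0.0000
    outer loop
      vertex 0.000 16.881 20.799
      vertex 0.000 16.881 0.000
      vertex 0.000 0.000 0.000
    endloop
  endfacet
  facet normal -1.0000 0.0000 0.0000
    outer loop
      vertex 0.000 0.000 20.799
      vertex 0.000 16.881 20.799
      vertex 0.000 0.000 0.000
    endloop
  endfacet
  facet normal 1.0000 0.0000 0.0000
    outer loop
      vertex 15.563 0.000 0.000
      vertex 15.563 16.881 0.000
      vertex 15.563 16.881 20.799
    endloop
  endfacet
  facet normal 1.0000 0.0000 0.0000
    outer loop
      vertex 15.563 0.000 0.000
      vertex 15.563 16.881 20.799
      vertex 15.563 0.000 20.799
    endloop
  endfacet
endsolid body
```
; perimeter-only toolpath
G21 ; units = mm
G90 ; absolute positioning
G28 ; home
; layer 1
G0 Z4.160
G0 X0.000 Y0.000
G1 X15.563 Y0.000
G1 X15.563 Y16.881
G1 X0.000 Y16.881
G1 X0.000 Y0.000
; layer 2
G0 Z8.320
G0 X0.000 Y0.000
G1 X15.563 Y0.000
G1 X15.563 Y16.881
G1 X0.000 Y16.881
G1 X0.000 Y0.000
; layer 3
G0 Z12.479
G0 X0.000 Y0.000
G1 X15.563 Y0.000
G1 X15.563 Y16.881
G1 X0.000 Y16.881
G1 X0.000 Y0.000
; layer 4
G0 Z16.639
G0 X0.000 Y0.000
G1 X15.563 Y0.000
G1 X15.563 Y16.881
G1 X0.000 Y16.881
G1 X0.000 Y0.000
; layer 5
G0 Z20.799
G0 X0.000 Y0.000
G1 X15.563 Y0.000
G1 X15.563 Y16.881
G1 X0.000 Y16.881
G1 X0.000 Y0.000
M2 ; end

The solid is a rectangular box, roughly 15.6 × 16.9 mm footprint and 20.8 mm tall. Slicing at Δz = 4.160 mm — 5 equal slices spanning the solid's height, so layer i sits at z = i·h/5 — gives 5 non-empty perimeters. Each is a 4-segment closed polygon; G0 lifts to the layer z and rapids to the start vertex, then G1 traces the edges.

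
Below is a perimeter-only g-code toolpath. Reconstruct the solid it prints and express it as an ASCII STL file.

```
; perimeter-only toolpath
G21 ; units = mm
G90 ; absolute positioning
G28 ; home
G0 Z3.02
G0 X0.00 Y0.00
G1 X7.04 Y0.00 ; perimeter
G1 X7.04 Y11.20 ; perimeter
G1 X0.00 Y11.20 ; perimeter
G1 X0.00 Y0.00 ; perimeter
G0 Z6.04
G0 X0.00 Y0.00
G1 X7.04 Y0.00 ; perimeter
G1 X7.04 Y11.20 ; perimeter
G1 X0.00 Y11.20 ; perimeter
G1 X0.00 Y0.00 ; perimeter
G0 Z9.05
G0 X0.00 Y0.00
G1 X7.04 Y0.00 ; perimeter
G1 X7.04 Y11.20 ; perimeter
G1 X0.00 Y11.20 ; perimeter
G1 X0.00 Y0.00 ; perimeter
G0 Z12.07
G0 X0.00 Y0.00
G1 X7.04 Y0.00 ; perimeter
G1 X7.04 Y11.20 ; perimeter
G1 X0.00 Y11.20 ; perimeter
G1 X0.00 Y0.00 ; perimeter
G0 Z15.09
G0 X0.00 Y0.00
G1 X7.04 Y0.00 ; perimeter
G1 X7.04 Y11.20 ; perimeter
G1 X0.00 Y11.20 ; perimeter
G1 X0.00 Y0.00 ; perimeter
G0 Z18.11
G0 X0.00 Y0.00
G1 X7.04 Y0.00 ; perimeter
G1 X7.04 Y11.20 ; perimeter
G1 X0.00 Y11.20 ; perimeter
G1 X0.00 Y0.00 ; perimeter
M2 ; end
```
solid part
  facet normal 0.0000 0.0000 -1.0000
    outer loop
      vertex 7.04 11.20 0.00
      vertex 7.04 0.00 0.00
      vertex 0.00 0.00 0.00
    endloop
  endfacet
  facet normal 0.0000 0.0000 -1.0000
    outer loop
      vertex 0.00 11.20 0.00
      vertex 7.04 11.20 0.00
      vertex 0.00 0.00 0.00
    endloop
  endfacet
  facet normal 0.0000 0.0000 1.0000
    outer loop
      vertex 0.00 0.00 18.11
      vertex 7.04 0.00 18.11
      vertex 7.04 11.20 18.11
    endloop
  endfacet
  facet normal 0.0000 0.0000 1.0000
    outer loop
      vertex 0.00 0.00 18.11
      vertex 7.04 11.20 18.11
      vertex 0.00 11.20 18.11
    endloop
  endfacet
  facet normal 0.0000 -1.0000 0.0000
    outer loop
      vertex 0.00 0.00 0.00
      vertex 7.04 0.00 0.00
      vertex 7.04 0.00 18.11
    endloop
  endfacet
  facet normal 0.0000 -1.0000 0.0000
    outer loop
      vertex 0.00 0.00 0.00
      vertex 7.04 0.00 18.11
      vertex 0.00 0.00 18.11
    endloop
  endfacet
  facet normal 0.0000 1.0000 0.0000
    outer loop
      vertex 7.04 11.20 18.11
      vertex 7.04 11.20 0.00
      vertex 0.00 11.20 0.00
    endloop
  endfacet
  facet normal 0.0000 1.0000 0.0000
    outer loop
      vertex 0.00 11.20 18.11
      vertex 7.04 11.20 18.11
      vertex 0.00 11.20 0.00
    endloop
  endfacet
  facet normal -1.0000 0.0000 0.0000
    outer loop
      vertex 0.00 11.20 18.11
      vertex 0.00 11.20 0.00
      vertex 0.00 0.00 0.00
    endloop
  endfacet
  facet normal -1.0000 0.0000 0.0000
    outer loop
      vertex 0.00 0.00 18.11
      vertex 0.00 11.20 18.11
      vertex 0.00 0.00 0.00
    endloop
  endfacet
  facet normal 1.0000 0.0000 0.0000
    outer loop
      vertex 7.04 0.00 0.00
      vertex 7.04 11.20 0.00
      vertex 7.04 11.20 18.11
    endloop
  endfacet
  facet normal 1.0000 0.0000 0.0000
    outer loop
      vertex 7.04 0.00 0.00
      vertex 7.04 11.20 18.11
      vertex 7.04 0.00 18.11
    endloop
  endfacet
endsolid part

The G0 Z moves step by Δz≈3.02 mm. Every layer's G1 loop is the same polygon, so the solid is a straight extrusion of it from z=0 to z≈18.1. Closing with flat bottom and top caps and triangulating gives 12 facets — a rectangular box, roughly 7.04 × 11.2 mm footprint and 18.1 mm tall.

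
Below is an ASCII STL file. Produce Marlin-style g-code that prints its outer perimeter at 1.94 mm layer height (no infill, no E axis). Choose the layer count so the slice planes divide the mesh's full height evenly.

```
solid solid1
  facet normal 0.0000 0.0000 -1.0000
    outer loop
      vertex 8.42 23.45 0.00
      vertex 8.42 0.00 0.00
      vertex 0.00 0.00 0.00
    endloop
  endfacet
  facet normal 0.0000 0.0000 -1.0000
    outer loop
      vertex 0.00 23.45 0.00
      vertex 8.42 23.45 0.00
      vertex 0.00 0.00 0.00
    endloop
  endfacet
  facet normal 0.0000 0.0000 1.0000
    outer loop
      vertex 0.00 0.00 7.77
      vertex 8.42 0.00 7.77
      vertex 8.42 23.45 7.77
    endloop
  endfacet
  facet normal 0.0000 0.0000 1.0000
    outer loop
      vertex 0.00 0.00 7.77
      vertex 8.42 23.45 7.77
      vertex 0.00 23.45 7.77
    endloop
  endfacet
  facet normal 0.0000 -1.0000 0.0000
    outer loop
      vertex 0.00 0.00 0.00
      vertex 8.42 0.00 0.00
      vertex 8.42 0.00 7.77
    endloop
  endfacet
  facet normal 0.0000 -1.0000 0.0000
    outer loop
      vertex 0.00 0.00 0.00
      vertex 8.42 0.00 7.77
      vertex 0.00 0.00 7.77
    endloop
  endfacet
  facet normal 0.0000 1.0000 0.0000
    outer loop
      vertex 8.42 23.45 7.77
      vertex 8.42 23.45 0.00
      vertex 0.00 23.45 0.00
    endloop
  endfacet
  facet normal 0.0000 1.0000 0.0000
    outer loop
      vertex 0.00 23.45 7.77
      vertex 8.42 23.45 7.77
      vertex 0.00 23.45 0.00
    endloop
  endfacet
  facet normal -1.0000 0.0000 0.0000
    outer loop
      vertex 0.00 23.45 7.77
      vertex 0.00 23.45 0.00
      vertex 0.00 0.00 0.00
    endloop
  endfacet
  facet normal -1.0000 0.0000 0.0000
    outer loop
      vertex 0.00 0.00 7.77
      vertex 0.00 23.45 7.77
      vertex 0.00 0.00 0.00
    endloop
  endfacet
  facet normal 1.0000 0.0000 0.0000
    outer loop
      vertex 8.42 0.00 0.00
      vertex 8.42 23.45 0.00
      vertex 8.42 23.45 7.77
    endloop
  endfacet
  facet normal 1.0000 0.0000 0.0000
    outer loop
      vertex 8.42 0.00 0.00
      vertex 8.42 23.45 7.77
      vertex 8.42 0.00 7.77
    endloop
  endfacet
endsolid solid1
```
; perimeter-only toolpath
G21 ; units = mm
G90 ; absolute positioning
G28 ; home
; layer 1
G0 Z1.94
G0 X0.00 Y0.00
G1 X8.42 Y0.00
G1 X8.42 Y23.45
G1 X0.00 Y23.45
G1 X0.00 Y0.00
; layer 2
G0 Z3.88
G0 X0.00 Y0.00
G1 X8.42 Y0.00
G1 X8.42 Y23.45
G1 X0.00 Y23.45
G1 X0.00 Y0.00
; layer 3
G0 Z5.83
G0 X0.00 Y0.00
G1 X8.42 Y0.00
G1 X8.42 Y23.45
G1 X0.00 Y23.45
G1 X0.00 Y0.00
; layer 4
G0 Z7.77
G0 X0.00 Y0.00
G1 X8.42 Y0.00
G1 X8.42 Y23.45
G1 X0.00 Y23.45
G1 X0.00 Y0.00
M2 ; end

The solid is a rectangular box, roughly 8.42 × 23.4 mm footprint and 7.77 mm tall. Slicing at Δz = 1.94 mm — 4 equal slices spanning the solid's height, so layer i sits at z = i·h/4 — gives 4 non-empty perimeters. Each is a 4-segment closed polygon; G0 lifts to the layer z and rapids to the start vertex, then G1 traces the edges.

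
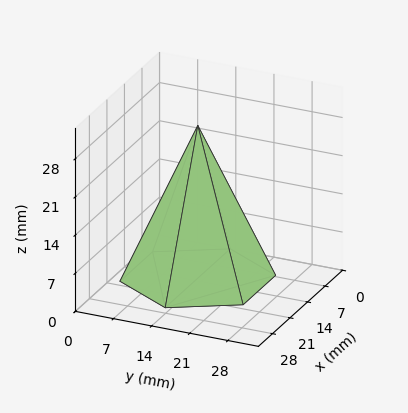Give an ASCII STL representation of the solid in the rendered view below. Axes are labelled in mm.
Reading the render: the shape is a regular 6-sided pyramid, base circumscribed radius ≈ 13 mm, apex at z ≈ 28 mm (dimensions read to the nearest mm from the axis ticks). For the STL, each face is triangulated and given an outward normal.

solid part
  facet normal 0.0000 0.0000 -1.0000
    outer loop
      vertex 6.5 24.3 0.0
      vertex 19.5 24.3 0.0
      vertex 26.0 13.0 0.0
    endloop
  endfacet
  facet normal 0.0000 0.0000 -1.0000
    outer loop
      vertex 0.0 13.0 0.0
      vertex 6.5 24.3 0.0
      vertex 26.0 13.0 0.0
    endloop
  endfacet
  facet normal 0.0000 0.0000 -1.0000
    outer loop
      vertex 6.5 1.7 0.0
      vertex 0.0 13.0 0.0
      vertex 26.0 13.0 0.0
    endloop
  endfacet
  facet normal 0.0000 0.0000 -1.0000
    outer loop
      vertex 19.5 1.7 0.0
      vertex 6.5 1.7 0.0
      vertex 26.0 13.0 0.0
    endloop
  endfacet
  facet normal 0.8041 0.4626 0.3734
    outer loop
      vertex 26.0 13.0 0.0
      vertex 19.5 24.3 0.0
      vertex 13.0 13.0 28.0
    endloop
  endfacet
  facet normal 0.0000 0.9273 0.3742
    outer loop
      vertex 19.5 24.3 0.0
      vertex 6.5 24.3 0.0
      vertex 13.0 13.0 28.0
    endloop
  endfacet
  facet normal -0.8041 0.4626 0.3734
    outer loop
      vertex 6.5 24.3 0.0
      vertex 0.0 13.0 0.0
      vertex 13.0 13.0 28.0
    endloop
  endfacet
  facet normal -0.8041 -0.4626 0.3734
    outer loop
      vertex 0.0 13.0 0.0
      vertex 6.5 1.7 0.0
      vertex 13.0 13.0 28.0
    endloop
  endfacet
  facet normal 0.0000 -0.9273 0.3742
    outer loop
      vertex 6.5 1.7 0.0
      vertex 19.5 1.7 0.0
      vertex 13.0 13.0 28.0
    endloop
  endfacet
  facet normal 0.8041 -0.4626 0.3734
    outer loop
      vertex 19.5 1.7 0.0
      vertex 26.0 13.0 0.0
      vertex 13.0 13.0 28.0
    endloop
  endfacet
endsolid part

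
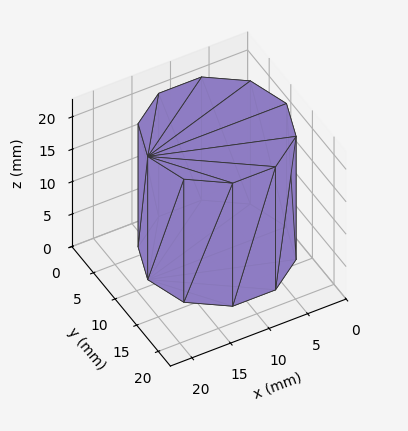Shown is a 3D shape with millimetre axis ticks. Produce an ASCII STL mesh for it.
Reading the render: the shape is a regular 10-sided prism (a cylinder approximated with 10 flat sides), circumscribed radius ≈ 9 mm, height ≈ 19 mm (dimensions read to the nearest mm from the axis ticks). For the STL, each face is triangulated and given an outward normal.

solid part
  facet normal 0.0000 0.0000 -1.0000
    outer loop
      vertex 11.781 17.560 0.000
      vertex 16.281 14.290 0.000
      vertex 18.000 9.000 0.000
    endloop
  endfacet
  facet normal 0.0000 0.0000 -1.0000
    outer loop
      vertex 6.219 17.560 0.000
      vertex 11.781 17.560 0.000
      vertex 18.000 9.000 0.000
    endloop
  endfacet
  facet normal 0.0000 0.0000 -1.0000
    outer loop
      vertex 1.719 14.290 0.000
      vertex 6.219 17.560 0.000
      vertex 18.000 9.000 0.000
    endloop
  endfacet
  facet normal 0.0000 0.0000 -1.0000
    outer loop
      vertex 0.000 9.000 0.000
      vertex 1.719 14.290 0.000
      vertex 18.000 9.000 0.000
    endloop
  endfacet
  facet normal 0.0000 0.0000 -1.0000
    outer loop
      vertex 1.719 3.710 0.000
      vertex 0.000 9.000 0.000
      vertex 18.000 9.000 0.000
    endloop
  endfacet
  facet normal 0.0000 0.0000 -1.0000
    outer loop
      vertex 6.219 0.440 0.000
      vertex 1.719 3.710 0.000
      vertex 18.000 9.000 0.000
    endloop
  endfacet
  facet normal 0.0000 0.0000 -1.0000
    outer loop
      vertex 11.781 0.440 0.000
      vertex 6.219 0.440 0.000
      vertex 18.000 9.000 0.000
    endloop
  endfacet
  facet normal 0.0000 0.0000 -1.0000
    outer loop
      vertex 16.281 3.710 0.000
      vertex 11.781 0.440 0.000
      vertex 18.000 9.000 0.000
    endloop
  endfacet
  facet normal 0.0000 0.0000 1.0000
    outer loop
      vertex 18.000 9.000 19.000
      vertex 16.281 14.290 19.000
      vertex 11.781 17.560 19.000
    endloop
  endfacet
  facet normal 0.0000 0.0000 1.0000
    outer loop
      vertex 18.000 9.000 19.000
      vertex 11.781 17.560 19.000
      vertex 6.219 17.560 19.000
    endloop
  endfacet
  facet normal 0.0000 0.0000 1.0000
    outer loop
      vertex 18.000 9.000 19.000
      vertex 6.219 17.560 19.000
      vertex 1.719 14.290 19.000
    endloop
  endfacet
  facet normal 0.0000 0.0000 1.0000
    outer loop
      vertex 18.000 9.000 19.000
      vertex 1.719 14.290 19.000
      vertex 0.000 9.000 19.000
    endloop
  endfacet
  facet normal 0.0000 0.0000 1.0000
    outer loop
      vertex 18.000 9.000 19.000
      vertex 0.000 9.000 19.000
      vertex 1.719 3.710 19.000
    endloop
  endfacet
  facet normal 0.0000 0.0000 1.0000
    outer loop
      vertex 18.000 9.000 19.000
      vertex 1.719 3.710 19.000
      vertex 6.219 0.440 19.000
    endloop
  endfacet
  facet normal 0.0000 0.0000 1.0000
    outer loop
      vertex 18.000 9.000 19.000
      vertex 6.219 0.440 19.000
      vertex 11.781 0.440 19.000
    endloop
  endfacet
  facet normal 0.0000 0.0000 1.0000
    outer loop
      vertex 18.000 9.000 19.000
      vertex 11.781 0.440 19.000
      vertex 16.281 3.710 19.000
    endloop
  endfacet
  facet normal 0.9510 0.3090 0.0000
    outer loop
      vertex 18.000 9.000 0.000
      vertex 16.281 14.290 0.000
      vertex 16.281 14.290 19.000
    endloop
  endfacet
  facet normal 0.9510 0.3090 0.0000
    outer loop
      vertex 18.000 9.000 0.000
      vertex 16.281 14.290 19.000
      vertex 18.000 9.000 19.000
    endloop
  endfacet
  facet normal 0.5879 0.8090 0.0000
    outer loop
      vertex 16.281 14.290 0.000
      vertex 11.781 17.560 0.000
      vertex 11.781 17.560 19.000
    endloop
  endfacet
  facet normal 0.5879 0.8090 0.0000
    outer loop
      vertex 16.281 14.290 0.000
      vertex 11.781 17.560 19.000
      vertex 16.281 14.290 19.000
    endloop
  endfacet
  facet normal 0.0000 1.0000 0.0000
    outer loop
      vertex 11.781 17.560 0.000
      vertex 6.219 17.560 0.000
      vertex 6.219 17.560 19.000
    endloop
  endfacet
  facet normal 0.0000 1.0000 0.0000
    outer loop
      vertex 11.781 17.560 0.000
      vertex 6.219 17.560 19.000
      vertex 11.781 17.560 19.000
    endloop
  endfacet
  facet normal -0.5879 0.8090 0.0000
    outer loop
      vertex 6.219 17.560 0.000
      vertex 1.719 14.290 0.000
      vertex 1.719 14.290 19.000
    endloop
  endfacet
  facet normal -0.5879 0.8090 0.0000
    outer loop
      vertex 6.219 17.560 0.000
      vertex 1.719 14.290 19.000
      vertex 6.219 17.560 19.000
    endloop
  endfacet
  facet normal -0.9510 0.3090 0.0000
    outer loop
      vertex 1.719 14.290 0.000
      vertex 0.000 9.000 0.000
      vertex 0.000 9.000 19.000
    endloop
  endfacet
  facet normal -0.9510 0.3090 0.0000
    outer loop
      vertex 1.719 14.290 0.000
      vertex 0.000 9.000 19.000
      vertex 1.719 14.290 19.000
    endloop
  endfacet
  facet normal -0.9510 -0.3090 0.0000
    outer loop
      vertex 0.000 9.000 0.000
      vertex 1.719 3.710 0.000
      vertex 1.719 3.710 19.000
    endloop
  endfacet
  facet normal -0.9510 -0.3090 0.0000
    outer loop
      vertex 0.000 9.000 0.000
      vertex 1.719 3.710 19.000
      vertex 0.000 9.000 19.000
    endloop
  endfacet
  facet normal -0.5879 -0.8090 0.0000
    outer loop
      vertex 1.719 3.710 0.000
      vertex 6.219 0.440 0.000
      vertex 6.219 0.440 19.000
    endloop
  endfacet
  facet normal -0.5879 -0.8090 0.0000
    outer loop
      vertex 1.719 3.710 0.000
      vertex 6.219 0.440 19.000
      vertex 1.719 3.710 19.000
    endloop
  endfacet
  facet normal 0.0000 -1.0000 0.0000
    outer loop
      vertex 6.219 0.440 0.000
      vertex 11.781 0.440 0.000
      vertex 11.781 0.440 19.000
    endloop
  endfacet
  facet normal 0.0000 -1.0000 0.0000
    outer loop
      vertex 6.219 0.440 0.000
      vertex 11.781 0.440 19.000
      vertex 6.219 0.440 19.000
    endloop
  endfacet
  facet normal 0.5879 -0.8090 0.0000
    outer loop
      vertex 11.781 0.440 0.000
      vertex 16.281 3.710 0.000
      vertex 16.281 3.710 19.000
    endloop
  endfacet
  facet normal 0.5879 -0.8090 0.0000
    outer loop
      vertex 11.781 0.440 0.000
      vertex 16.281 3.710 19.000
      vertex 11.781 0.440 19.000
    endloop
  endfacet
  facet normal 0.9510 -0.3090 0.0000
    outer loop
      vertex 16.281 3.710 0.000
      vertex 18.000 9.000 0.000
      vertex 18.000 9.000 19.000
    endloop
  endfacet
  facet normal 0.9510 -0.3090 0.0000
    outer loop
      vertex 16.281 3.710 0.000
      vertex 18.000 9.000 19.000
      vertex 16.281 3.710 19.000
    endloop
  endfacet
endsolid part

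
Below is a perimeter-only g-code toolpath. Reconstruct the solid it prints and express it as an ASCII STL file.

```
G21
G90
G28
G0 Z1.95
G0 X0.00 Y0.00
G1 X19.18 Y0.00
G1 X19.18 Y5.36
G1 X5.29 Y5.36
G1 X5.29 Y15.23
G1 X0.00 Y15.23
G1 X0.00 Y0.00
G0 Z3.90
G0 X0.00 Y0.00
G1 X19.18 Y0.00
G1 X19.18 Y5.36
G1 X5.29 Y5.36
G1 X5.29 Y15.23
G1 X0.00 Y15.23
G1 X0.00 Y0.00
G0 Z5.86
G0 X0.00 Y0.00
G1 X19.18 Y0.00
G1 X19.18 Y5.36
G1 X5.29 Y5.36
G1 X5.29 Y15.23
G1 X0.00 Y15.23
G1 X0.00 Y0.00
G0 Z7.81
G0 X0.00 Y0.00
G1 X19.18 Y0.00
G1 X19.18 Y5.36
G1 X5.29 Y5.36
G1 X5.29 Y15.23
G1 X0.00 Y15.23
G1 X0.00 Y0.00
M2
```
solid part
  facet normal 0.0000 0.0000 -1.0000
    outer loop
      vertex 19.18 5.36 0.00
      vertex 19.18 0.00 0.00
      vertex 0.00 0.00 0.00
    endloop
  endfacet
  facet normal 0.0000 0.0000 -1.0000
    outer loop
      vertex 5.29 5.36 0.00
      vertex 19.18 5.36 0.00
      vertex 0.00 0.00 0.00
    endloop
  endfacet
  facet normal 0.0000 0.0000 -1.0000
    outer loop
      vertex 5.29 15.23 0.00
      vertex 5.29 5.36 0.00
      vertex 0.00 0.00 0.00
    endloop
  endfacet
  facet normal 0.0000 0.0000 -1.0000
    outer loop
      vertex 0.00 15.23 0.00
      vertex 5.29 15.23 0.00
      vertex 0.00 0.00 0.00
    endloop
  endfacet
  facet normal 0.0000 0.0000 1.0000
    outer loop
      vertex 0.00 0.00 7.81
      vertex 19.18 0.00 7.81
      vertex 19.18 5.36 7.81
    endloop
  endfacet
  facet normal 0.0000 0.0000 1.0000
    outer loop
      vertex 0.00 0.00 7.81
      vertex 19.18 5.36 7.81
      vertex 5.29 5.36 7.81
    endloop
  endfacet
  facet normal 0.0000 0.0000 1.0000
    outer loop
      vertex 0.00 0.00 7.81
      vertex 5.29 5.36 7.81
      vertex 5.29 15.23 7.81
    endloop
  endfacet
  facet normal 0.0000 0.0000 1.0000
    outer loop
      vertex 0.00 0.00 7.81
      vertex 5.29 15.23 7.81
      vertex 0.00 15.23 7.81
    endloop
  endfacet
  facet normal 0.0000 -1.0000 0.0000
    outer loop
      vertex 0.00 0.00 0.00
      vertex 19.18 0.00 0.00
      vertex 19.18 0.00 7.81
    endloop
  endfacet
  facet normal 0.0000 -1.0000 0.0000
    outer loop
      vertex 0.00 0.00 0.00
      vertex 19.18 0.00 7.81
      vertex 0.00 0.00 7.81
    endloop
  endfacet
  facet normal 1.0000 0.0000 0.0000
    outer loop
      vertex 19.18 0.00 0.00
      vertex 19.18 5.36 0.00
      vertex 19.18 5.36 7.81
    endloop
  endfacet
  facet normal 1.0000 0.0000 0.0000
    outer loop
      vertex 19.18 0.00 0.00
      vertex 19.18 5.36 7.81
      vertex 19.18 0.00 7.81
    endloop
  endfacet
  facet normal 0.0000 1.0000 0.0000
    outer loop
      vertex 19.18 5.36 0.00
      vertex 5.29 5.36 0.00
      vertex 5.29 5.36 7.81
    endloop
  endfacet
  facet normal 0.0000 1.0000 0.0000
    outer loop
      vertex 19.18 5.36 0.00
      vertex 5.29 5.36 7.81
      vertex 19.18 5.36 7.81
    endloop
  endfacet
  facet normal 1.0000 0.0000 0.0000
    outer loop
      vertex 5.29 5.36 0.00
      vertex 5.29 15.23 0.00
      vertex 5.29 15.23 7.81
    endloop
  endfacet
  facet normal 1.0000 0.0000 0.0000
    outer loop
      vertex 5.29 5.36 0.00
      vertex 5.29 15.23 7.81
      vertex 5.29 5.36 7.81
    endloop
  endfacet
  facet normal 0.0000 1.0000 0.0000
    outer loop
      vertex 5.29 15.23 0.00
      vertex 0.00 15.23 0.00
      vertex 0.00 15.23 7.81
    endloop
  endfacet
  facet normal 0.0000 1.0000 0.0000
    outer loop
      vertex 5.29 15.23 0.00
      vertex 0.00 15.23 7.81
      vertex 5.29 15.23 7.81
    endloop
  endfacet
  facet normal -1.0000 0.0000 0.0000
    outer loop
      vertex 0.00 15.23 0.00
      vertex 0.00 0.00 0.00
      vertex 0.00 0.00 7.81
    endloop
  endfacet
  facet normal -1.0000 0.0000 0.0000
    outer loop
      vertex 0.00 15.23 0.00
      vertex 0.00 0.00 7.81
      vertex 0.00 15.23 7.81
    endloop
  endfacet
endsolid part

The G0 Z moves step by Δz≈1.95 mm. Every layer's G1 loop is the same polygon, so the solid is a straight extrusion of it from z=0 to z≈7.81. Closing with flat bottom and top caps and triangulating gives 20 facets — an L-shaped prism: outer 19.2 × 15.2 mm, arm thicknesses ≈ 5.36 mm (horizontal) and 5.29 mm (vertical), extruded 7.81 mm in z.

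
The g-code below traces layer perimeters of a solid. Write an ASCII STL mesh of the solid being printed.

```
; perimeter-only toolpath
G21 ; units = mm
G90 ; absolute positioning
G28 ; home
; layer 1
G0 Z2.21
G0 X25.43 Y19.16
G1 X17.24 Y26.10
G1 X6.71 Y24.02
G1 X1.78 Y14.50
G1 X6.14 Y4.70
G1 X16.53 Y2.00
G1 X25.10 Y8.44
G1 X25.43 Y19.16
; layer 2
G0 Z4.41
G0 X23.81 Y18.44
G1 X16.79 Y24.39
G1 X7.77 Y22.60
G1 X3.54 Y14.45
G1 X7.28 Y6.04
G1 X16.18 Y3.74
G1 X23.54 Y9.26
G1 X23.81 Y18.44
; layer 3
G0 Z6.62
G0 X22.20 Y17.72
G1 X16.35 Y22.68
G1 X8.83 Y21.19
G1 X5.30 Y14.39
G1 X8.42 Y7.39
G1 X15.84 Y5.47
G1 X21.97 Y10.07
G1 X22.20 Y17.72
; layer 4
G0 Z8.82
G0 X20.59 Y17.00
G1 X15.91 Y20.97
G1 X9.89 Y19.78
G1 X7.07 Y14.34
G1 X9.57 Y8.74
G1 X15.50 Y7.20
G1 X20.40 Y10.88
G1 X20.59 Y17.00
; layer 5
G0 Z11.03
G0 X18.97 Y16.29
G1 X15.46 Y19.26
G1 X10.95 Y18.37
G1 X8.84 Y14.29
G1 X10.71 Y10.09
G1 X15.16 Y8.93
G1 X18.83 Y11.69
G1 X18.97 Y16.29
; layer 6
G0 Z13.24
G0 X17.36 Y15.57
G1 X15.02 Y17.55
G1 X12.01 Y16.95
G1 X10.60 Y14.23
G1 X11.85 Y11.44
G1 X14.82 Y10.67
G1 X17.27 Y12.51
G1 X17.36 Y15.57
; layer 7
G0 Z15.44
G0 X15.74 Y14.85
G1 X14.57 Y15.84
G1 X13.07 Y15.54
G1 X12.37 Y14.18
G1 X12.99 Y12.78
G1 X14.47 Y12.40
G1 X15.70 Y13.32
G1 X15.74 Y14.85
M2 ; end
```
solid part
  facet normal 0.0000 0.0000 -1.0000
    outer loop
      vertex 5.65 25.43 0.00
      vertex 17.68 27.81 0.00
      vertex 27.04 19.88 0.00
    endloop
  endfacet
  facet normal 0.0000 0.0000 -1.0000
    outer loop
      vertex 0.01 14.55 0.00
      vertex 5.65 25.43 0.00
      vertex 27.04 19.88 0.00
    endloop
  endfacet
  facet normal 0.0000 0.0000 -1.0000
    outer loop
      vertex 5.00 3.35 0.00
      vertex 0.01 14.55 0.00
      vertex 27.04 19.88 0.00
    endloop
  endfacet
  facet normal 0.0000 0.0000 -1.0000
    outer loop
      vertex 16.87 0.27 0.00
      vertex 5.00 3.35 0.00
      vertex 27.04 19.88 0.00
    endloop
  endfacet
  facet normal 0.0000 0.0000 -1.0000
    outer loop
      vertex 26.67 7.63 0.00
      vertex 16.87 0.27 0.00
      vertex 27.04 19.88 0.00
    endloop
  endfacet
  facet normal 0.5242 0.6188 0.5850
    outer loop
      vertex 27.04 19.88 0.00
      vertex 17.68 27.81 0.00
      vertex 14.13 14.13 17.65
    endloop
  endfacet
  facet normal -0.1574 0.7956 0.5850
    outer loop
      vertex 17.68 27.81 0.00
      vertex 5.65 25.43 0.00
      vertex 14.13 14.13 17.65
    endloop
  endfacet
  facet normal -0.7201 0.3733 0.5849
    outer loop
      vertex 5.65 25.43 0.00
      vertex 0.01 14.55 0.00
      vertex 14.13 14.13 17.65
    endloop
  endfacet
  facet normal -0.7409 -0.3301 0.5849
    outer loop
      vertex 0.01 14.55 0.00
      vertex 5.00 3.35 0.00
      vertex 14.13 14.13 17.65
    endloop
  endfacet
  facet normal -0.2037 -0.7851 0.5849
    outer loop
      vertex 5.00 3.35 0.00
      vertex 16.87 0.27 0.00
      vertex 14.13 14.13 17.65
    endloop
  endfacet
  facet normal 0.4871 -0.6486 0.5849
    outer loop
      vertex 16.87 0.27 0.00
      vertex 26.67 7.63 0.00
      vertex 14.13 14.13 17.65
    endloop
  endfacet
  facet normal 0.8107 -0.0245 0.5850
    outer loop
      vertex 26.67 7.63 0.00
      vertex 27.04 19.88 0.00
      vertex 14.13 14.13 17.65
    endloop
  endfacet
endsolid part

The G0 Z moves step by Δz≈2.21 mm. The G1 loops shrink linearly with z, so the solid tapers from its base footprint up to z≈17.6. Closing with a flat bottom cap and the tapered top and triangulating gives 12 facets — a regular 7-sided pyramid, base circumscribed radius ≈ 14.1 mm, apex at z ≈ 17.6 mm.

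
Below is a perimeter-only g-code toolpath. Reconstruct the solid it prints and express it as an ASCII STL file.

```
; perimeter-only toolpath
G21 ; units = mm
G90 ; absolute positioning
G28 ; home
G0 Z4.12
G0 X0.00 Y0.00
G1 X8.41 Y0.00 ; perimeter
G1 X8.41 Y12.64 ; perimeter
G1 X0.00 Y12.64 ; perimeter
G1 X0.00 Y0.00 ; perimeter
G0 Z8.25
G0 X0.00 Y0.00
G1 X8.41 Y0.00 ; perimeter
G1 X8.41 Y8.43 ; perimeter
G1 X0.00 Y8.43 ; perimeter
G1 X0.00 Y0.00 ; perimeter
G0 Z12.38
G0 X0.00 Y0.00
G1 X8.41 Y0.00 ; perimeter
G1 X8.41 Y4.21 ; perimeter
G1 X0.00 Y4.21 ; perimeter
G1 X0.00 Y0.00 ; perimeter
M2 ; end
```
solid part
  facet normal 0.0000 0.0000 -1.0000
    outer loop
      vertex 8.41 16.86 0.00
      vertex 8.41 0.00 0.00
      vertex 0.00 0.00 0.00
    endloop
  endfacet
  facet normal 0.0000 0.0000 -1.0000
    outer loop
      vertex 0.00 16.86 0.00
      vertex 8.41 16.86 0.00
      vertex 0.00 0.00 0.00
    endloop
  endfacet
  facet normal 0.0000 -1.0000 0.0000
    outer loop
      vertex 0.00 0.00 0.00
      vertex 8.41 0.00 0.00
      vertex 8.41 0.00 16.50
    endloop
  endfacet
  facet normal 0.0000 -1.0000 0.0000
    outer loop
      vertex 0.00 0.00 0.00
      vertex 8.41 0.00 16.50
      vertex 0.00 0.00 16.50
    endloop
  endfacet
  facet normal 0.0000 0.6994 0.7147
    outer loop
      vertex 0.00 0.00 16.50
      vertex 8.41 0.00 16.50
      vertex 8.41 16.86 0.00
    endloop
  endfacet
  facet normal 0.0000 0.6994 0.7147
    outer loop
      vertex 0.00 0.00 16.50
      vertex 8.41 16.86 0.00
      vertex 0.00 16.86 0.00
    endloop
  endfacet
  facet normal -1.0000 0.0000 0.0000
    outer loop
      vertex 0.00 0.00 16.50
      vertex 0.00 16.86 0.00
      vertex 0.00 0.00 0.00
    endloop
  endfacet
  facet normal 1.0000 0.0000 0.0000
    outer loop
      vertex 8.41 0.00 0.00
      vertex 8.41 16.86 0.00
      vertex 8.41 0.00 16.50
    endloop
  endfacet
endsolid part

The G0 Z moves step by Δz≈4.12 mm. The G1 loops shrink linearly with z, so the solid tapers from its base footprint up to z≈16.5. Closing with a flat bottom cap and the tapered top and triangulating gives 8 facets — a wedge (ramp): 8.41 × 16.9 mm base, rising to 16.5 mm along the y=0 edge and sloping linearly to z=0 at y=16.9.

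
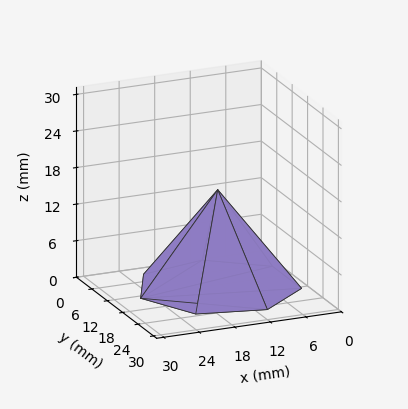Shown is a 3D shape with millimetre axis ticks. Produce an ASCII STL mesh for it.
Reading the render: the shape is a regular 7-sided pyramid, base circumscribed radius ≈ 13 mm, apex at z ≈ 16 mm (dimensions read to the nearest mm from the axis ticks). For the STL, each face is triangulated and given an outward normal.

solid part
  facet normal 0.0000 0.0000 -1.0000
    outer loop
      vertex 10.11 25.67 0.00
      vertex 21.11 23.16 0.00
      vertex 26.00 13.00 0.00
    endloop
  endfacet
  facet normal 0.0000 0.0000 -1.0000
    outer loop
      vertex 1.29 18.64 0.00
      vertex 10.11 25.67 0.00
      vertex 26.00 13.00 0.00
    endloop
  endfacet
  facet normal 0.0000 0.0000 -1.0000
    outer loop
      vertex 1.29 7.36 0.00
      vertex 1.29 18.64 0.00
      vertex 26.00 13.00 0.00
    endloop
  endfacet
  facet normal 0.0000 0.0000 -1.0000
    outer loop
      vertex 10.11 0.33 0.00
      vertex 1.29 7.36 0.00
      vertex 26.00 13.00 0.00
    endloop
  endfacet
  facet normal 0.0000 0.0000 -1.0000
    outer loop
      vertex 21.11 2.84 0.00
      vertex 10.11 0.33 0.00
      vertex 26.00 13.00 0.00
    endloop
  endfacet
  facet normal 0.7270 0.3499 0.5907
    outer loop
      vertex 26.00 13.00 0.00
      vertex 21.11 23.16 0.00
      vertex 13.00 13.00 16.00
    endloop
  endfacet
  facet normal 0.1795 0.7868 0.5906
    outer loop
      vertex 21.11 23.16 0.00
      vertex 10.11 25.67 0.00
      vertex 13.00 13.00 16.00
    endloop
  endfacet
  facet normal -0.5030 0.6311 0.5906
    outer loop
      vertex 10.11 25.67 0.00
      vertex 1.29 18.64 0.00
      vertex 13.00 13.00 16.00
    endloop
  endfacet
  facet normal -0.8070 0.0000 0.5906
    outer loop
      vertex 1.29 18.64 0.00
      vertex 1.29 7.36 0.00
      vertex 13.00 13.00 16.00
    endloop
  endfacet
  facet normal -0.5030 -0.6311 0.5906
    outer loop
      vertex 1.29 7.36 0.00
      vertex 10.11 0.33 0.00
      vertex 13.00 13.00 16.00
    endloop
  endfacet
  facet normal 0.1795 -0.7868 0.5906
    outer loop
      vertex 10.11 0.33 0.00
      vertex 21.11 2.84 0.00
      vertex 13.00 13.00 16.00
    endloop
  endfacet
  facet normal 0.7270 -0.3499 0.5907
    outer loop
      vertex 21.11 2.84 0.00
      vertex 26.00 13.00 0.00
      vertex 13.00 13.00 16.00
    endloop
  endfacet
endsolid part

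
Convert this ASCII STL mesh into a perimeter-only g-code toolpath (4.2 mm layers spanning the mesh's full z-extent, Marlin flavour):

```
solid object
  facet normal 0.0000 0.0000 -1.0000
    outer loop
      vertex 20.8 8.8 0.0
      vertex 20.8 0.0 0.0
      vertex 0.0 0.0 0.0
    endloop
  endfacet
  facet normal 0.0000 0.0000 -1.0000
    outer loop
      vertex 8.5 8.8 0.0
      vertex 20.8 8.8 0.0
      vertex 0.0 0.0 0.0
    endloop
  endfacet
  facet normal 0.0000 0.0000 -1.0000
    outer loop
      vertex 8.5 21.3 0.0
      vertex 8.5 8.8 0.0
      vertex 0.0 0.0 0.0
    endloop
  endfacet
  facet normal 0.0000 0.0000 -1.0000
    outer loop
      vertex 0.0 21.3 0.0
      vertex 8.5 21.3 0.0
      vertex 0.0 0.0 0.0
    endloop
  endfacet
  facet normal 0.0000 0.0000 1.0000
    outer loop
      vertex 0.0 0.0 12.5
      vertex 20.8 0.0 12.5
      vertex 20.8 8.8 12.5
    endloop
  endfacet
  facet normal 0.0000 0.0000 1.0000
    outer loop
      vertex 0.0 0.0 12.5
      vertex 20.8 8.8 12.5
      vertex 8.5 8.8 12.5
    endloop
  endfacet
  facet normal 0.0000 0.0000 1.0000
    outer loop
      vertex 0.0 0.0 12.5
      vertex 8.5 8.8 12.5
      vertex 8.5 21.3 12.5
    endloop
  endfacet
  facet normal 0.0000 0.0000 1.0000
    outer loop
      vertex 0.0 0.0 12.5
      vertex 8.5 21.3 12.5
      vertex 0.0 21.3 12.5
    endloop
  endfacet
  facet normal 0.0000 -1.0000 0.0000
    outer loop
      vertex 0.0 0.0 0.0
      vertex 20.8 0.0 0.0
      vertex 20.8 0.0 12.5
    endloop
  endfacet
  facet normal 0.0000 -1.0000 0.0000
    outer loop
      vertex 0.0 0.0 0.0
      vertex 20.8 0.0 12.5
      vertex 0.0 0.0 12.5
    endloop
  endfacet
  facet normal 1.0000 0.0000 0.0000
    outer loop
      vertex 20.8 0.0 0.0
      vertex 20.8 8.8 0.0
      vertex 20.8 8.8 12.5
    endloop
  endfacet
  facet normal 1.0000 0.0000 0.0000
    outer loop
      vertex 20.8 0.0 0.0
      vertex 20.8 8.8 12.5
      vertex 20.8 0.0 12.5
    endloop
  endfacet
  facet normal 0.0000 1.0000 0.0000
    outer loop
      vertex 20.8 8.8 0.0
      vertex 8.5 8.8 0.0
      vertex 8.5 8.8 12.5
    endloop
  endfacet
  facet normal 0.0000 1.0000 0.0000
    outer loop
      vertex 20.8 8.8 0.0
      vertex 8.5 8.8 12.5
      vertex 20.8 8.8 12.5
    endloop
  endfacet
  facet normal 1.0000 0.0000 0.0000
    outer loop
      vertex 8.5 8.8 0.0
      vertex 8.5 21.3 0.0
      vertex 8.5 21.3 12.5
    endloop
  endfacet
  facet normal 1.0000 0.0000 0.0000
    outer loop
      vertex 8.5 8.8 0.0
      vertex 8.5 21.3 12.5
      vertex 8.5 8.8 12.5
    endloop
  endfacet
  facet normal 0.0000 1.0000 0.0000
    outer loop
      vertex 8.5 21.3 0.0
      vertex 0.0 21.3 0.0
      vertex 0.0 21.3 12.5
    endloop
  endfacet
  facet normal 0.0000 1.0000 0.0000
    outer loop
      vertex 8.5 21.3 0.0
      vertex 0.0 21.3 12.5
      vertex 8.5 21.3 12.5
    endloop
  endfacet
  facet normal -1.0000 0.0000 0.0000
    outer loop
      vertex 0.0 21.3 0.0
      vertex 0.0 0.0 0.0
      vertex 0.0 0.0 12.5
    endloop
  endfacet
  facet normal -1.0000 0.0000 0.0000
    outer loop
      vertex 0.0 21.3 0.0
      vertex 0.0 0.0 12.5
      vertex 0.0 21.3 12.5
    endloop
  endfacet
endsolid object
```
; perimeter-only toolpath
G21 ; units = mm
G90 ; absolute positioning
G28 ; home
; layer 1
G0 Z4.2
G0 X0.0 Y0.0
G1 X20.8 Y0.0
G1 X20.8 Y8.8
G1 X8.5 Y8.8
G1 X8.5 Y21.3
G1 X0.0 Y21.3
G1 X0.0 Y0.0
; layer 2
G0 Z8.3
G0 X0.0 Y0.0
G1 X20.8 Y0.0
G1 X20.8 Y8.8
G1 X8.5 Y8.8
G1 X8.5 Y21.3
G1 X0.0 Y21.3
G1 X0.0 Y0.0
; layer 3
G0 Z12.5
G0 X0.0 Y0.0
G1 X20.8 Y0.0
G1 X20.8 Y8.8
G1 X8.5 Y8.8
G1 X8.5 Y21.3
G1 X0.0 Y21.3
G1 X0.0 Y0.0
M2 ; end

The solid is an L-shaped prism: outer 20.8 × 21.3 mm, arm thicknesses ≈ 8.8 mm (horizontal) and 8.5 mm (vertical), extruded 12.5 mm in z. Slicing at Δz = 4.2 mm — 3 equal slices spanning the solid's height, so layer i sits at z = i·h/3 — gives 3 non-empty perimeters. Each is a 6-segment closed polygon; G0 lifts to the layer z and rapids to the start vertex, then G1 traces the edges.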